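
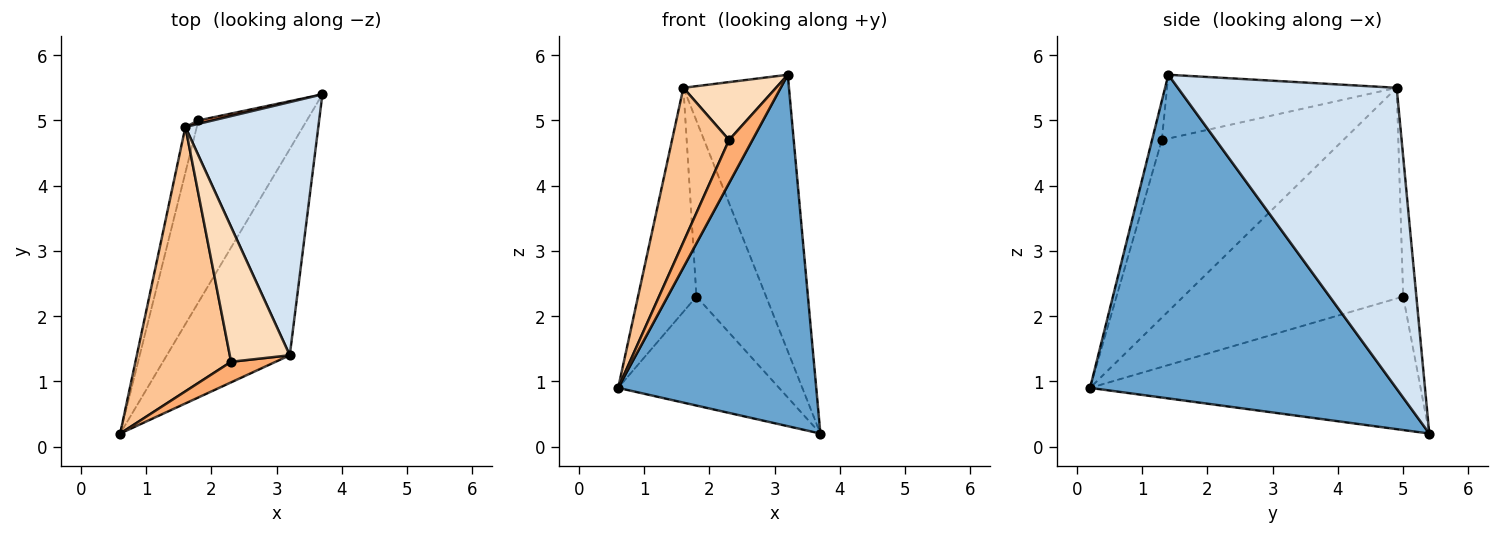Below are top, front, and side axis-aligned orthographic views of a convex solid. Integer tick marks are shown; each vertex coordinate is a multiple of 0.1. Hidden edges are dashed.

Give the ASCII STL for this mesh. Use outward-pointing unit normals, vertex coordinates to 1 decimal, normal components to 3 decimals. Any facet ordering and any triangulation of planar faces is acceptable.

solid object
 facet normal 0.800 -0.518 -0.304
  outer loop
   vertex 3.2 1.4 5.7
   vertex 0.6 0.2 0.9
   vertex 3.7 5.4 0.2
  endloop
 endfacet
 facet normal -0.726 0.354 -0.590
  outer loop
   vertex 1.8 5.0 2.3
   vertex 3.7 5.4 0.2
   vertex 0.6 0.2 0.9
  endloop
 endfacet
 facet normal -0.965 0.257 -0.052
  outer loop
   vertex 1.6 4.9 5.5
   vertex 1.8 5.0 2.3
   vertex 0.6 0.2 0.9
  endloop
 endfacet
 facet normal 0.837 0.404 0.370
  outer loop
   vertex 1.6 4.9 5.5
   vertex 3.2 1.4 5.7
   vertex 3.7 5.4 0.2
  endloop
 endfacet
 facet normal -0.186 0.982 0.019
  outer loop
   vertex 1.6 4.9 5.5
   vertex 3.7 5.4 0.2
   vertex 1.8 5.0 2.3
  endloop
 endfacet
 facet normal -0.353 -0.844 0.403
  outer loop
   vertex 2.3 1.3 4.7
   vertex 0.6 0.2 0.9
   vertex 3.2 1.4 5.7
  endloop
 endfacet
 facet normal -0.849 -0.267 0.457
  outer loop
   vertex 2.3 1.3 4.7
   vertex 1.6 4.9 5.5
   vertex 0.6 0.2 0.9
  endloop
 endfacet
 facet normal -0.699 -0.282 0.657
  outer loop
   vertex 2.3 1.3 4.7
   vertex 3.2 1.4 5.7
   vertex 1.6 4.9 5.5
  endloop
 endfacet
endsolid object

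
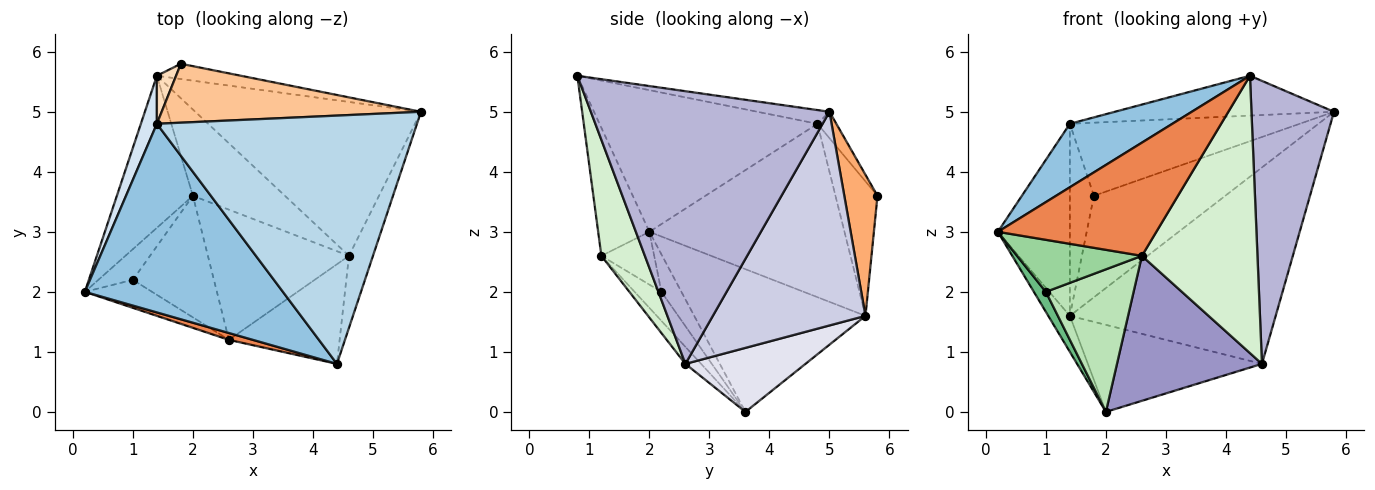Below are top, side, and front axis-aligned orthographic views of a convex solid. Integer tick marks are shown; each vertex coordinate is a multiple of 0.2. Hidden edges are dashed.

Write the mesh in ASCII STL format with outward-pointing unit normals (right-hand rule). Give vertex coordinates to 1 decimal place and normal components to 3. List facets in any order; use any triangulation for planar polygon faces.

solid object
 facet normal -0.877 0.111 -0.467
  outer loop
   vertex 1.4 5.6 1.6
   vertex 2.0 3.6 0.0
   vertex 0.2 2.0 3.0
  endloop
 endfacet
 facet normal -0.561 -0.264 0.785
  outer loop
   vertex 1.4 4.8 4.8
   vertex 0.2 2.0 3.0
   vertex 4.4 0.8 5.6
  endloop
 endfacet
 facet normal -0.052 0.158 0.986
  outer loop
   vertex 1.4 4.8 4.8
   vertex 4.4 0.8 5.6
   vertex 5.8 5.0 5.0
  endloop
 endfacet
 facet normal -0.935 0.345 0.086
  outer loop
   vertex 1.4 4.8 4.8
   vertex 1.4 5.6 1.6
   vertex 0.2 2.0 3.0
  endloop
 endfacet
 facet normal -0.307 -0.950 0.058
  outer loop
   vertex 2.6 1.2 2.6
   vertex 4.4 0.8 5.6
   vertex 0.2 2.0 3.0
  endloop
 endfacet
 facet normal 0.242 0.959 -0.144
  outer loop
   vertex 1.8 5.8 3.6
   vertex 5.8 5.0 5.0
   vertex 1.4 5.6 1.6
  endloop
 endfacet
 facet normal -0.064 0.777 0.626
  outer loop
   vertex 1.8 5.8 3.6
   vertex 1.4 4.8 4.8
   vertex 5.8 5.0 5.0
  endloop
 endfacet
 facet normal -0.862 0.492 0.123
  outer loop
   vertex 1.8 5.8 3.6
   vertex 1.4 5.6 1.6
   vertex 1.4 4.8 4.8
  endloop
 endfacet
 facet normal -0.673 -0.404 -0.619
  outer loop
   vertex 1.0 2.2 2.0
   vertex 0.2 2.0 3.0
   vertex 2.0 3.6 0.0
  endloop
 endfacet
 facet normal -0.349 -0.825 -0.444
  outer loop
   vertex 1.0 2.2 2.0
   vertex 2.6 1.2 2.6
   vertex 0.2 2.0 3.0
  endloop
 endfacet
 facet normal -0.226 -0.741 -0.632
  outer loop
   vertex 1.0 2.2 2.0
   vertex 2.0 3.6 0.0
   vertex 2.6 1.2 2.6
  endloop
 endfacet
 facet normal 0.334 -0.887 -0.319
  outer loop
   vertex 4.6 2.6 0.8
   vertex 4.4 0.8 5.6
   vertex 2.6 1.2 2.6
  endloop
 endfacet
 facet normal -0.080 -0.742 -0.666
  outer loop
   vertex 4.6 2.6 0.8
   vertex 2.6 1.2 2.6
   vertex 2.0 3.6 0.0
  endloop
 endfacet
 facet normal 0.942 -0.326 -0.083
  outer loop
   vertex 4.6 2.6 0.8
   vertex 5.8 5.0 5.0
   vertex 4.4 0.8 5.6
  endloop
 endfacet
 facet normal 0.504 0.680 -0.533
  outer loop
   vertex 4.6 2.6 0.8
   vertex 1.4 5.6 1.6
   vertex 5.8 5.0 5.0
  endloop
 endfacet
 facet normal 0.440 0.638 -0.632
  outer loop
   vertex 4.6 2.6 0.8
   vertex 2.0 3.6 0.0
   vertex 1.4 5.6 1.6
  endloop
 endfacet
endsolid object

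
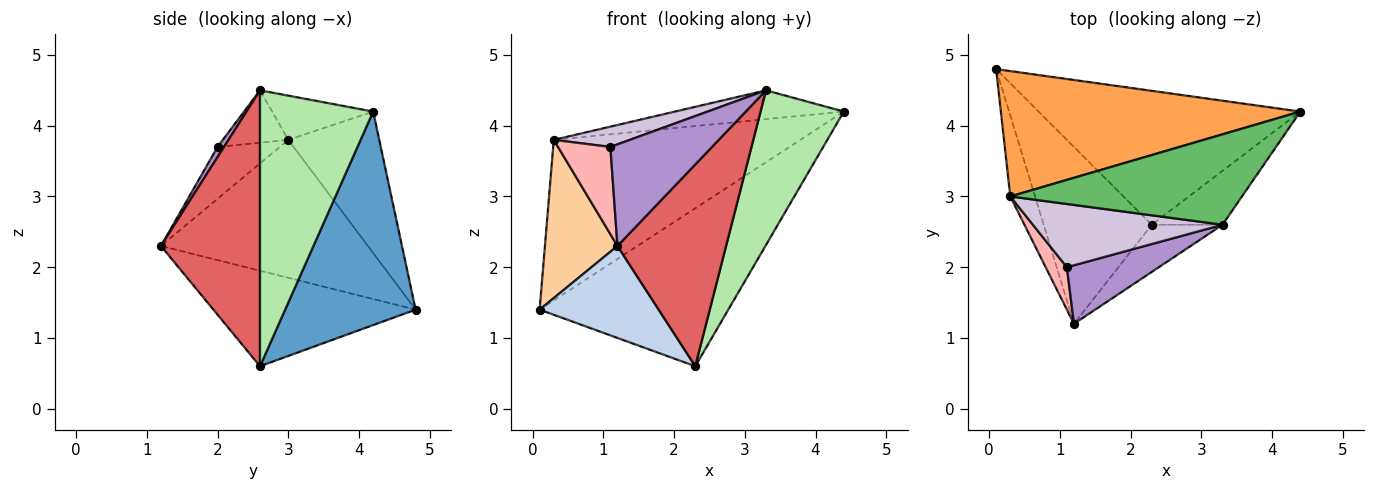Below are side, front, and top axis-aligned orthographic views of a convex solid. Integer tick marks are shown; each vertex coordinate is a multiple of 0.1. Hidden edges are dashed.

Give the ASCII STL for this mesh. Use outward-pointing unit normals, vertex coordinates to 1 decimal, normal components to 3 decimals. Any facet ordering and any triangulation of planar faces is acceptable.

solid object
 facet normal 0.467 0.675 -0.572
  outer loop
   vertex 2.3 2.6 0.6
   vertex 0.1 4.8 1.4
   vertex 4.4 4.2 4.2
  endloop
 endfacet
 facet normal -0.617 -0.363 -0.698
  outer loop
   vertex 2.3 2.6 0.6
   vertex 1.2 1.2 2.3
   vertex 0.1 4.8 1.4
  endloop
 endfacet
 facet normal -0.279 0.757 0.591
  outer loop
   vertex 0.3 3.0 3.8
   vertex 4.4 4.2 4.2
   vertex 0.1 4.8 1.4
  endloop
 endfacet
 facet normal -0.930 -0.326 -0.167
  outer loop
   vertex 0.3 3.0 3.8
   vertex 0.1 4.8 1.4
   vertex 1.2 1.2 2.3
  endloop
 endfacet
 facet normal -0.179 0.299 0.937
  outer loop
   vertex 3.3 2.6 4.5
   vertex 4.4 4.2 4.2
   vertex 0.3 3.0 3.8
  endloop
 endfacet
 facet normal 0.789 -0.580 -0.202
  outer loop
   vertex 3.3 2.6 4.5
   vertex 2.3 2.6 0.6
   vertex 4.4 4.2 4.2
  endloop
 endfacet
 facet normal 0.664 -0.728 -0.170
  outer loop
   vertex 3.3 2.6 4.5
   vertex 1.2 1.2 2.3
   vertex 2.3 2.6 0.6
  endloop
 endfacet
 facet normal -0.730 -0.614 0.299
  outer loop
   vertex 1.1 2.0 3.7
   vertex 0.3 3.0 3.8
   vertex 1.2 1.2 2.3
  endloop
 endfacet
 facet normal 0.055 -0.865 0.498
  outer loop
   vertex 1.1 2.0 3.7
   vertex 1.2 1.2 2.3
   vertex 3.3 2.6 4.5
  endloop
 endfacet
 facet normal -0.254 -0.296 0.921
  outer loop
   vertex 1.1 2.0 3.7
   vertex 3.3 2.6 4.5
   vertex 0.3 3.0 3.8
  endloop
 endfacet
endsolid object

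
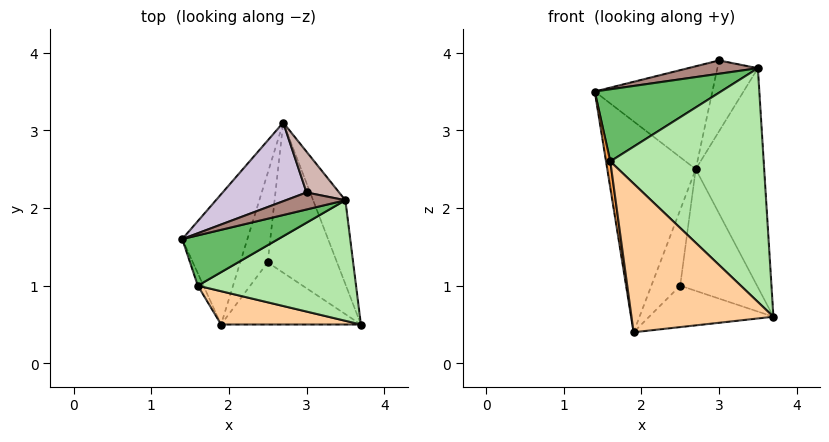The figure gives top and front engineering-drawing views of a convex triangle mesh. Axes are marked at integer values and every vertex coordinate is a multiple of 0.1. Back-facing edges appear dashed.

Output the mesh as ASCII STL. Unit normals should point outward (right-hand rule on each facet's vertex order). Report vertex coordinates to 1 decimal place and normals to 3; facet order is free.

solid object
 facet normal -0.811 0.498 -0.307
  outer loop
   vertex 1.9 0.5 0.4
   vertex 1.4 1.6 3.5
   vertex 2.7 3.1 2.5
  endloop
 endfacet
 facet normal 0.868 0.464 -0.178
  outer loop
   vertex 3.5 2.1 3.8
   vertex 3.7 0.5 0.6
   vertex 2.7 3.1 2.5
  endloop
 endfacet
 facet normal -0.977 -0.191 -0.090
  outer loop
   vertex 1.6 1.0 2.6
   vertex 1.4 1.6 3.5
   vertex 1.9 0.5 0.4
  endloop
 endfacet
 facet normal -0.024 -0.976 0.218
  outer loop
   vertex 1.6 1.0 2.6
   vertex 1.9 0.5 0.4
   vertex 3.7 0.5 0.6
  endloop
 endfacet
 facet normal 0.113 -0.815 0.568
  outer loop
   vertex 1.6 1.0 2.6
   vertex 3.5 2.1 3.8
   vertex 1.4 1.6 3.5
  endloop
 endfacet
 facet normal 0.220 -0.867 0.447
  outer loop
   vertex 1.6 1.0 2.6
   vertex 3.7 0.5 0.6
   vertex 3.5 2.1 3.8
  endloop
 endfacet
 facet normal 0.159 0.622 -0.767
  outer loop
   vertex 2.5 1.3 1.0
   vertex 2.7 3.1 2.5
   vertex 3.7 0.5 0.6
  endloop
 endfacet
 facet normal 0.092 0.552 -0.829
  outer loop
   vertex 2.5 1.3 1.0
   vertex 3.7 0.5 0.6
   vertex 1.9 0.5 0.4
  endloop
 endfacet
 facet normal -0.099 0.644 -0.759
  outer loop
   vertex 2.5 1.3 1.0
   vertex 1.9 0.5 0.4
   vertex 2.7 3.1 2.5
  endloop
 endfacet
 facet normal -0.410 0.725 0.554
  outer loop
   vertex 3.0 2.2 3.9
   vertex 2.7 3.1 2.5
   vertex 1.4 1.6 3.5
  endloop
 endfacet
 facet normal 0.034 -0.616 0.787
  outer loop
   vertex 3.0 2.2 3.9
   vertex 1.4 1.6 3.5
   vertex 3.5 2.1 3.8
  endloop
 endfacet
 facet normal 0.263 0.836 0.481
  outer loop
   vertex 3.0 2.2 3.9
   vertex 3.5 2.1 3.8
   vertex 2.7 3.1 2.5
  endloop
 endfacet
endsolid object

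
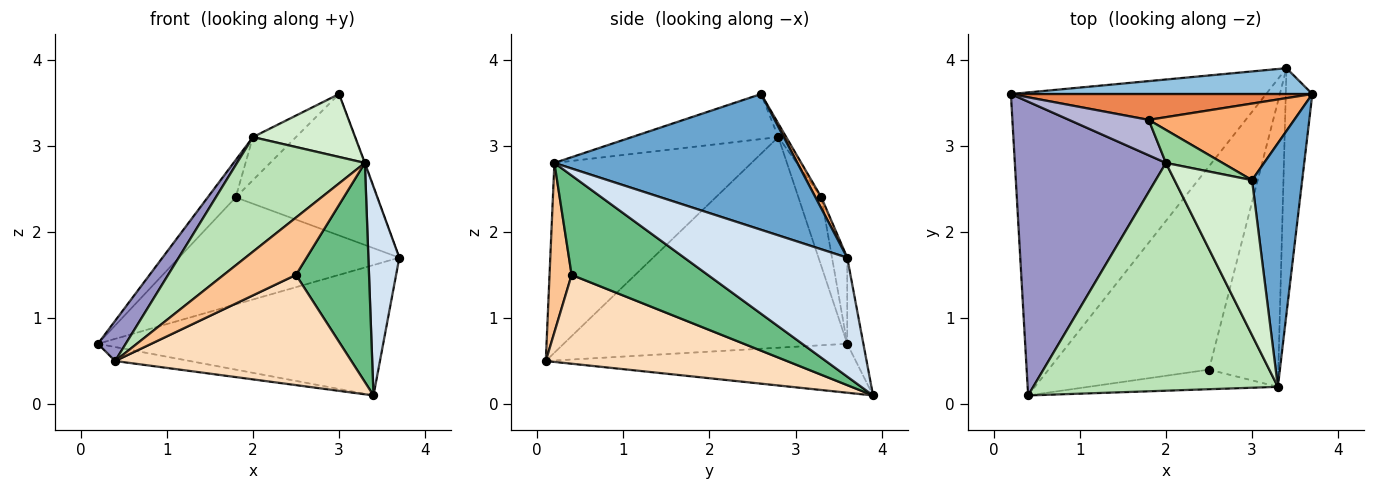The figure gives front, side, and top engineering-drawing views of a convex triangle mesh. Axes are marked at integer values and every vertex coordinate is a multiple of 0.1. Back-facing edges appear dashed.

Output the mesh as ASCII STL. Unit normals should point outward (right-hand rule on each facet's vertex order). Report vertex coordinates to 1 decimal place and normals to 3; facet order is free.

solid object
 facet normal 0.938 0.002 0.347
  outer loop
   vertex 3.3 0.2 2.8
   vertex 3.7 3.6 1.7
   vertex 3.0 2.6 3.6
  endloop
 endfacet
 facet normal -0.055 0.979 0.194
  outer loop
   vertex 3.4 3.9 0.1
   vertex 0.2 3.6 0.7
   vertex 3.7 3.6 1.7
  endloop
 endfacet
 facet normal -0.188 0.045 -0.981
  outer loop
   vertex 3.4 3.9 0.1
   vertex 0.4 0.1 0.5
   vertex 0.2 3.6 0.7
  endloop
 endfacet
 facet normal 0.960 -0.182 -0.214
  outer loop
   vertex 3.4 3.9 0.1
   vertex 3.7 3.6 1.7
   vertex 3.3 0.2 2.8
  endloop
 endfacet
 facet normal -0.067 0.970 0.234
  outer loop
   vertex 1.8 3.3 2.4
   vertex 3.7 3.6 1.7
   vertex 0.2 3.6 0.7
  endloop
 endfacet
 facet normal 0.037 0.879 0.476
  outer loop
   vertex 1.8 3.3 2.4
   vertex 3.0 2.6 3.6
   vertex 3.7 3.6 1.7
  endloop
 endfacet
 facet normal 0.278 -0.909 -0.311
  outer loop
   vertex 2.5 0.4 1.5
   vertex 3.3 0.2 2.8
   vertex 0.4 0.1 0.5
  endloop
 endfacet
 facet normal 0.438 -0.429 -0.790
  outer loop
   vertex 2.5 0.4 1.5
   vertex 0.4 0.1 0.5
   vertex 3.4 3.9 0.1
  endloop
 endfacet
 facet normal 0.751 -0.403 -0.524
  outer loop
   vertex 2.5 0.4 1.5
   vertex 3.4 3.9 0.1
   vertex 3.3 0.2 2.8
  endloop
 endfacet
 facet normal -0.144 0.785 0.602
  outer loop
   vertex 2.0 2.8 3.1
   vertex 3.0 2.6 3.6
   vertex 1.8 3.3 2.4
  endloop
 endfacet
 facet normal -0.570 -0.369 0.734
  outer loop
   vertex 2.0 2.8 3.1
   vertex 0.4 0.1 0.5
   vertex 3.3 0.2 2.8
  endloop
 endfacet
 facet normal -0.474 -0.331 0.816
  outer loop
   vertex 2.0 2.8 3.1
   vertex 3.3 0.2 2.8
   vertex 3.0 2.6 3.6
  endloop
 endfacet
 facet normal -0.810 -0.079 0.581
  outer loop
   vertex 2.0 2.8 3.1
   vertex 0.2 3.6 0.7
   vertex 0.4 0.1 0.5
  endloop
 endfacet
 facet normal -0.511 0.623 0.591
  outer loop
   vertex 2.0 2.8 3.1
   vertex 1.8 3.3 2.4
   vertex 0.2 3.6 0.7
  endloop
 endfacet
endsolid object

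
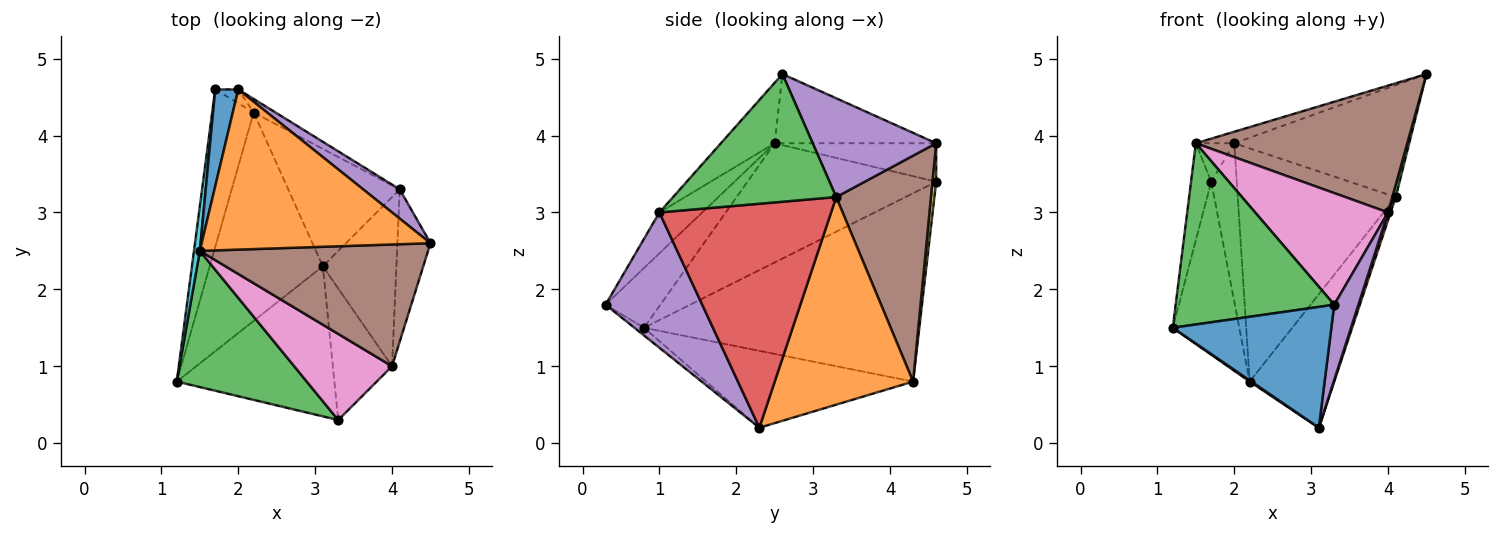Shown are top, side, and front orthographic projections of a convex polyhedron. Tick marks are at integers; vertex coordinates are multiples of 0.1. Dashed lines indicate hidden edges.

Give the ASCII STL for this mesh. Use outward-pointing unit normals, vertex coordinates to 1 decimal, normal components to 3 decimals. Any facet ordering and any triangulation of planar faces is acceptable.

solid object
 facet normal -0.038 -0.627 -0.778
  outer loop
   vertex 3.3 0.3 1.8
   vertex 1.2 0.8 1.5
   vertex 3.1 2.3 0.2
  endloop
 endfacet
 facet normal -0.289 0.069 0.955
  outer loop
   vertex 1.5 2.5 3.9
   vertex 4.5 2.6 4.8
   vertex 2.0 4.6 3.9
  endloop
 endfacet
 facet normal -0.266 -0.771 0.579
  outer loop
   vertex 1.5 2.5 3.9
   vertex 1.2 0.8 1.5
   vertex 3.3 0.3 1.8
  endloop
 endfacet
 facet normal -0.562 -0.005 -0.827
  outer loop
   vertex 2.2 4.3 0.8
   vertex 3.1 2.3 0.2
   vertex 1.2 0.8 1.5
  endloop
 endfacet
 facet normal 0.893 -0.223 -0.391
  outer loop
   vertex 4.0 1.0 3.0
   vertex 3.3 0.3 1.8
   vertex 3.1 2.3 0.2
  endloop
 endfacet
 facet normal -0.181 -0.710 0.681
  outer loop
   vertex 4.0 1.0 3.0
   vertex 4.5 2.6 4.8
   vertex 1.5 2.5 3.9
  endloop
 endfacet
 facet normal -0.247 -0.767 0.592
  outer loop
   vertex 4.0 1.0 3.0
   vertex 1.5 2.5 3.9
   vertex 3.3 0.3 1.8
  endloop
 endfacet
 facet normal -0.950 0.230 -0.209
  outer loop
   vertex 1.7 4.6 3.4
   vertex 2.2 4.3 0.8
   vertex 1.2 0.8 1.5
  endloop
 endfacet
 facet normal 0.144 0.986 -0.086
  outer loop
   vertex 1.7 4.6 3.4
   vertex 2.0 4.6 3.9
   vertex 2.2 4.3 0.8
  endloop
 endfacet
 facet normal -0.993 0.106 0.049
  outer loop
   vertex 1.7 4.6 3.4
   vertex 1.2 0.8 1.5
   vertex 1.5 2.5 3.9
  endloop
 endfacet
 facet normal -0.840 0.200 0.504
  outer loop
   vertex 1.7 4.6 3.4
   vertex 1.5 2.5 3.9
   vertex 2.0 4.6 3.9
  endloop
 endfacet
 facet normal 0.776 0.474 -0.417
  outer loop
   vertex 4.1 3.3 3.2
   vertex 3.1 2.3 0.2
   vertex 2.2 4.3 0.8
  endloop
 endfacet
 facet normal 0.968 -0.020 -0.251
  outer loop
   vertex 4.1 3.3 3.2
   vertex 4.5 2.6 4.8
   vertex 4.0 1.0 3.0
  endloop
 endfacet
 facet normal 0.950 -0.014 -0.312
  outer loop
   vertex 4.1 3.3 3.2
   vertex 4.0 1.0 3.0
   vertex 3.1 2.3 0.2
  endloop
 endfacet
 facet normal 0.564 0.799 0.209
  outer loop
   vertex 4.1 3.3 3.2
   vertex 2.0 4.6 3.9
   vertex 4.5 2.6 4.8
  endloop
 endfacet
 facet normal 0.514 0.857 -0.050
  outer loop
   vertex 4.1 3.3 3.2
   vertex 2.2 4.3 0.8
   vertex 2.0 4.6 3.9
  endloop
 endfacet
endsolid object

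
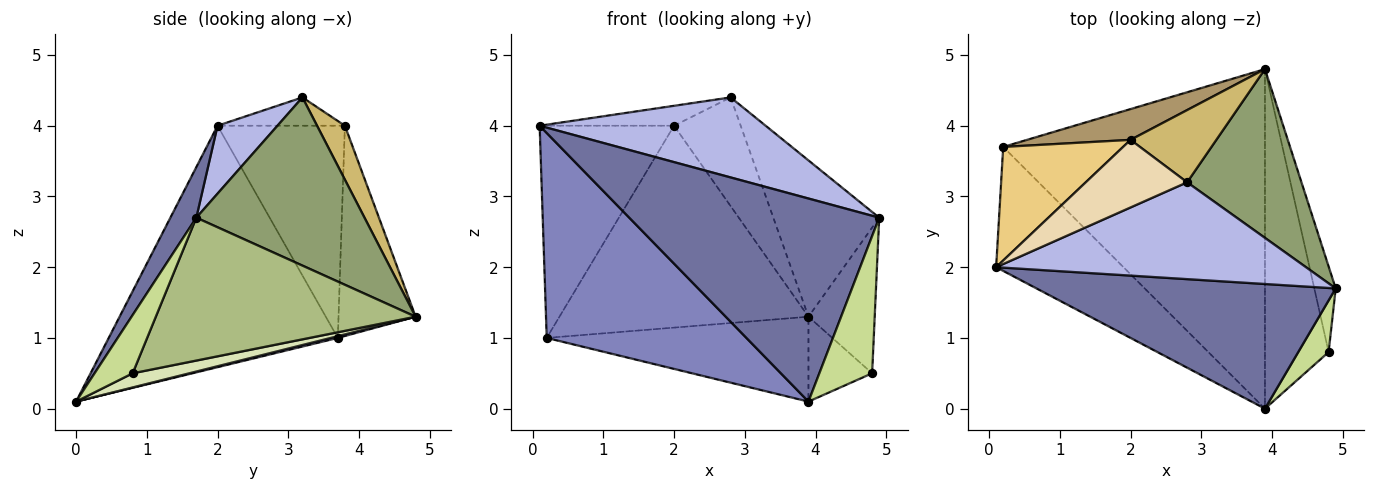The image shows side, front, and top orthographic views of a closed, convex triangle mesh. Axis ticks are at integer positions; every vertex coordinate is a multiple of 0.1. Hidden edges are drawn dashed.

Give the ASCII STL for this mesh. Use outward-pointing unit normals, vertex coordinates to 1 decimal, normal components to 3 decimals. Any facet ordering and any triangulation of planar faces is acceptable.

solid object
 facet normal 0.088 -0.849 0.521
  outer loop
   vertex 3.9 0.0 0.1
   vertex 4.9 1.7 2.7
   vertex 0.1 2.0 4.0
  endloop
 endfacet
 facet normal -0.700 -0.611 -0.369
  outer loop
   vertex 0.2 3.7 1.0
   vertex 3.9 0.0 0.1
   vertex 0.1 2.0 4.0
  endloop
 endfacet
 facet normal 0.007 0.243 -0.970
  outer loop
   vertex 0.2 3.7 1.0
   vertex 3.9 4.8 1.3
   vertex 3.9 0.0 0.1
  endloop
 endfacet
 facet normal 0.167 -0.628 0.760
  outer loop
   vertex 2.8 3.2 4.4
   vertex 0.1 2.0 4.0
   vertex 4.9 1.7 2.7
  endloop
 endfacet
 facet normal 0.734 0.462 0.499
  outer loop
   vertex 2.8 3.2 4.4
   vertex 4.9 1.7 2.7
   vertex 3.9 4.8 1.3
  endloop
 endfacet
 facet normal 0.959 0.244 -0.144
  outer loop
   vertex 4.8 0.8 0.5
   vertex 3.9 4.8 1.3
   vertex 4.9 1.7 2.7
  endloop
 endfacet
 facet normal 0.560 -0.776 0.292
  outer loop
   vertex 4.8 0.8 0.5
   vertex 4.9 1.7 2.7
   vertex 3.9 0.0 0.1
  endloop
 endfacet
 facet normal 0.211 0.237 -0.948
  outer loop
   vertex 4.8 0.8 0.5
   vertex 3.9 0.0 0.1
   vertex 3.9 4.8 1.3
  endloop
 endfacet
 facet normal -0.293 0.945 0.144
  outer loop
   vertex 2.0 3.8 4.0
   vertex 3.9 4.8 1.3
   vertex 0.2 3.7 1.0
  endloop
 endfacet
 facet normal 0.329 0.787 0.523
  outer loop
   vertex 2.0 3.8 4.0
   vertex 2.8 3.2 4.4
   vertex 3.9 4.8 1.3
  endloop
 endfacet
 facet normal -0.641 0.677 0.362
  outer loop
   vertex 2.0 3.8 4.0
   vertex 0.2 3.7 1.0
   vertex 0.1 2.0 4.0
  endloop
 endfacet
 facet normal -0.259 0.273 0.927
  outer loop
   vertex 2.0 3.8 4.0
   vertex 0.1 2.0 4.0
   vertex 2.8 3.2 4.4
  endloop
 endfacet
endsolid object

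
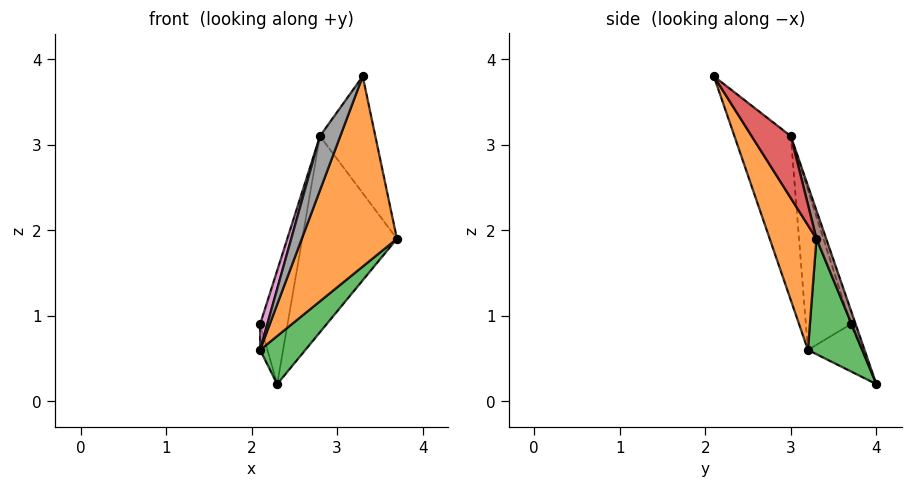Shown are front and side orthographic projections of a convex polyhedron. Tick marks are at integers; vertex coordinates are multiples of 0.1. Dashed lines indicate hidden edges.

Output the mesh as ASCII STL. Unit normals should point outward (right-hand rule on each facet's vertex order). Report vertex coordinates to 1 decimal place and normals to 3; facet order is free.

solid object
 facet normal -0.967 0.132 -0.220
  outer loop
   vertex 2.1 3.2 0.6
   vertex 2.1 3.7 0.9
   vertex 2.3 4.0 0.2
  endloop
 endfacet
 facet normal 0.399 -0.811 -0.428
  outer loop
   vertex 2.1 3.2 0.6
   vertex 3.7 3.3 1.9
   vertex 3.3 2.1 3.8
  endloop
 endfacet
 facet normal 0.572 -0.477 -0.667
  outer loop
   vertex 2.1 3.2 0.6
   vertex 2.3 4.0 0.2
   vertex 3.7 3.3 1.9
  endloop
 endfacet
 facet normal 0.487 0.689 0.537
  outer loop
   vertex 2.8 3.0 3.1
   vertex 3.3 2.1 3.8
   vertex 3.7 3.3 1.9
  endloop
 endfacet
 facet normal -0.169 0.923 0.347
  outer loop
   vertex 2.8 3.0 3.1
   vertex 2.3 4.0 0.2
   vertex 2.1 3.7 0.9
  endloop
 endfacet
 facet normal 0.097 0.946 0.309
  outer loop
   vertex 2.8 3.0 3.1
   vertex 3.7 3.3 1.9
   vertex 2.3 4.0 0.2
  endloop
 endfacet
 facet normal -0.955 -0.153 0.255
  outer loop
   vertex 2.8 3.0 3.1
   vertex 2.1 3.7 0.9
   vertex 2.1 3.2 0.6
  endloop
 endfacet
 facet normal -0.916 -0.330 0.230
  outer loop
   vertex 2.8 3.0 3.1
   vertex 2.1 3.2 0.6
   vertex 3.3 2.1 3.8
  endloop
 endfacet
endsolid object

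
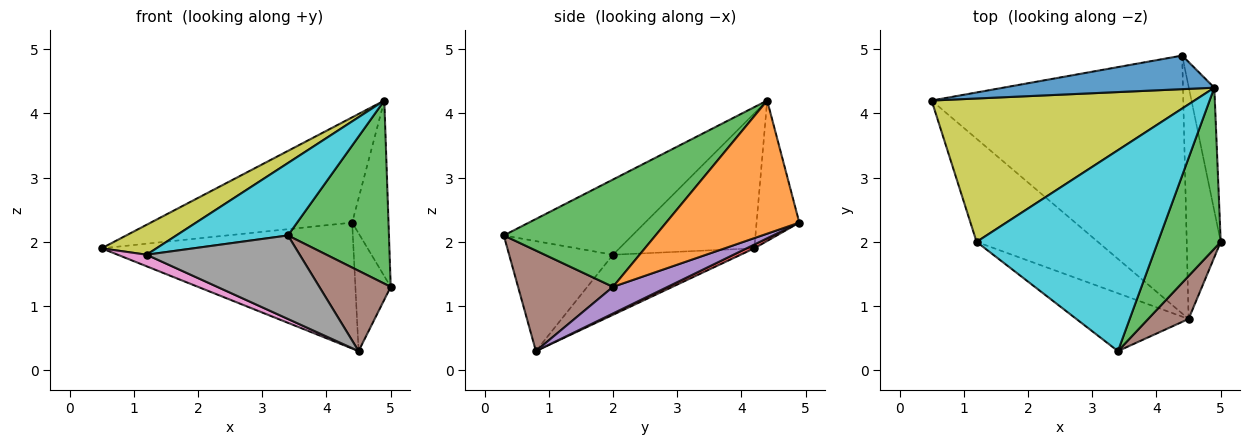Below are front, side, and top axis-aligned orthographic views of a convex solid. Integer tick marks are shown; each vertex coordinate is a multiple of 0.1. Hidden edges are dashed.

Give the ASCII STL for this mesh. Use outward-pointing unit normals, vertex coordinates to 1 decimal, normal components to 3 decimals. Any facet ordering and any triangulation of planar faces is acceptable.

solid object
 facet normal -0.198 0.934 0.298
  outer loop
   vertex 4.9 4.4 4.2
   vertex 4.4 4.9 2.3
   vertex 0.5 4.2 1.9
  endloop
 endfacet
 facet normal 0.949 0.259 -0.182
  outer loop
   vertex 4.9 4.4 4.2
   vertex 5.0 2.0 1.3
   vertex 4.4 4.9 2.3
  endloop
 endfacet
 facet normal 0.748 -0.498 0.438
  outer loop
   vertex 3.4 0.3 2.1
   vertex 5.0 2.0 1.3
   vertex 4.9 4.4 4.2
  endloop
 endfacet
 facet normal 0.013 0.439 -0.899
  outer loop
   vertex 4.5 0.8 0.3
   vertex 0.5 4.2 1.9
   vertex 4.4 4.9 2.3
  endloop
 endfacet
 facet normal 0.573 0.371 -0.731
  outer loop
   vertex 4.5 0.8 0.3
   vertex 4.4 4.9 2.3
   vertex 5.0 2.0 1.3
  endloop
 endfacet
 facet normal 0.761 -0.572 0.306
  outer loop
   vertex 4.5 0.8 0.3
   vertex 5.0 2.0 1.3
   vertex 3.4 0.3 2.1
  endloop
 endfacet
 facet normal -0.442 -0.100 -0.892
  outer loop
   vertex 1.2 2.0 1.8
   vertex 0.5 4.2 1.9
   vertex 4.5 0.8 0.3
  endloop
 endfacet
 facet normal -0.487 -0.718 -0.497
  outer loop
   vertex 1.2 2.0 1.8
   vertex 4.5 0.8 0.3
   vertex 3.4 0.3 2.1
  endloop
 endfacet
 facet normal -0.449 -0.183 0.875
  outer loop
   vertex 1.2 2.0 1.8
   vertex 4.9 4.4 4.2
   vertex 0.5 4.2 1.9
  endloop
 endfacet
 facet normal -0.364 -0.316 0.876
  outer loop
   vertex 1.2 2.0 1.8
   vertex 3.4 0.3 2.1
   vertex 4.9 4.4 4.2
  endloop
 endfacet
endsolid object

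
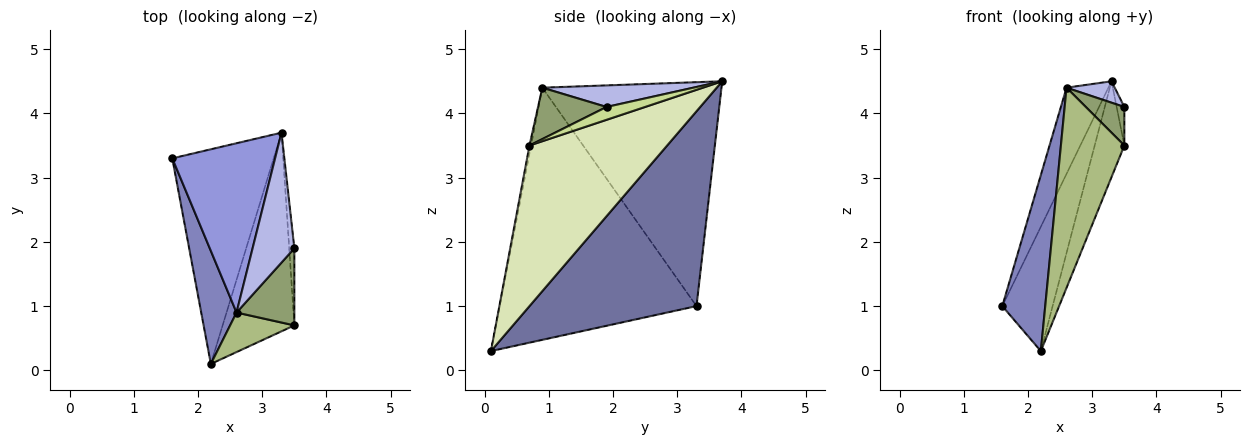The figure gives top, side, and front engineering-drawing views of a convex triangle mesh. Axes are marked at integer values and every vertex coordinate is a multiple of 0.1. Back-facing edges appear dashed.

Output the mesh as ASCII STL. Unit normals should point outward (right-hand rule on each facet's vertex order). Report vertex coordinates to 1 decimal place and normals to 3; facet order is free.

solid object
 facet normal 0.857 0.258 -0.446
  outer loop
   vertex 3.3 3.7 4.5
   vertex 2.2 0.1 0.3
   vertex 1.6 3.3 1.0
  endloop
 endfacet
 facet normal -0.968 -0.211 0.136
  outer loop
   vertex 2.6 0.9 4.4
   vertex 1.6 3.3 1.0
   vertex 2.2 0.1 0.3
  endloop
 endfacet
 facet normal -0.889 0.208 0.408
  outer loop
   vertex 2.6 0.9 4.4
   vertex 3.3 3.7 4.5
   vertex 1.6 3.3 1.0
  endloop
 endfacet
 facet normal 0.454 -0.145 0.879
  outer loop
   vertex 2.6 0.9 4.4
   vertex 3.5 1.9 4.1
   vertex 3.3 3.7 4.5
  endloop
 endfacet
 facet normal 0.622 -0.350 0.700
  outer loop
   vertex 3.5 0.7 3.5
   vertex 3.5 1.9 4.1
   vertex 2.6 0.9 4.4
  endloop
 endfacet
 facet normal -0.024 -0.981 0.194
  outer loop
   vertex 3.5 0.7 3.5
   vertex 2.6 0.9 4.4
   vertex 2.2 0.1 0.3
  endloop
 endfacet
 facet normal 0.913 0.183 -0.365
  outer loop
   vertex 3.5 0.7 3.5
   vertex 3.3 3.7 4.5
   vertex 3.5 1.9 4.1
  endloop
 endfacet
 facet normal 0.896 0.193 -0.400
  outer loop
   vertex 3.5 0.7 3.5
   vertex 2.2 0.1 0.3
   vertex 3.3 3.7 4.5
  endloop
 endfacet
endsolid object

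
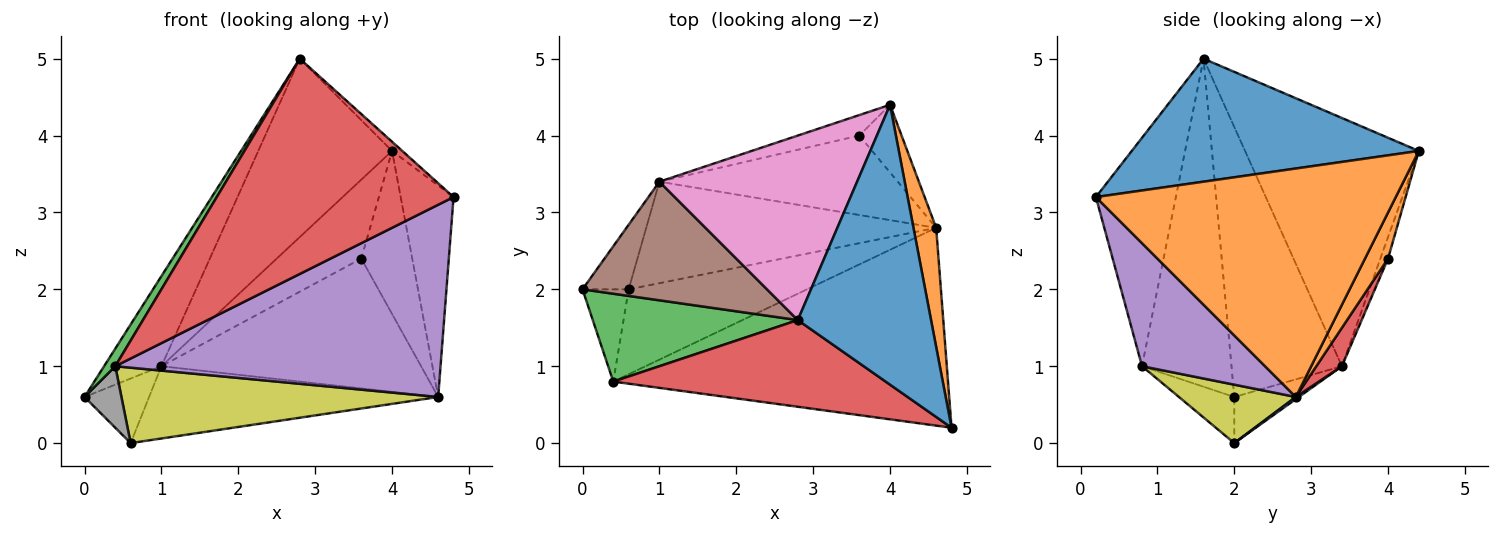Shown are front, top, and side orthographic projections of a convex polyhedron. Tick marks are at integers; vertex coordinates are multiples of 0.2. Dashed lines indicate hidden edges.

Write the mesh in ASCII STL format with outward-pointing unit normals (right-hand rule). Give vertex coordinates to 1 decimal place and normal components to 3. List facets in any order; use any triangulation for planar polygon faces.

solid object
 facet normal 0.678 0.024 0.735
  outer loop
   vertex 2.8 1.6 5.0
   vertex 4.8 0.2 3.2
   vertex 4.0 4.4 3.8
  endloop
 endfacet
 facet normal 0.980 0.173 0.097
  outer loop
   vertex 4.6 2.8 0.6
   vertex 4.0 4.4 3.8
   vertex 4.8 0.2 3.2
  endloop
 endfacet
 facet normal -0.843 -0.105 0.527
  outer loop
   vertex 0.4 0.8 1.0
   vertex 2.8 1.6 5.0
   vertex 0.0 2.0 0.6
  endloop
 endfacet
 facet normal -0.299 -0.885 0.356
  outer loop
   vertex 0.4 0.8 1.0
   vertex 4.8 0.2 3.2
   vertex 2.8 1.6 5.0
  endloop
 endfacet
 facet normal 0.255 -0.674 -0.693
  outer loop
   vertex 0.4 0.8 1.0
   vertex 4.6 2.8 0.6
   vertex 4.8 0.2 3.2
  endloop
 endfacet
 facet normal -0.759 0.394 0.519
  outer loop
   vertex 1.0 3.4 1.0
   vertex 0.0 2.0 0.6
   vertex 2.8 1.6 5.0
  endloop
 endfacet
 facet normal -0.670 0.516 0.534
  outer loop
   vertex 1.0 3.4 1.0
   vertex 2.8 1.6 5.0
   vertex 4.0 4.4 3.8
  endloop
 endfacet
 facet normal -0.640 -0.426 -0.640
  outer loop
   vertex 0.6 2.0 0.0
   vertex 0.4 0.8 1.0
   vertex 0.0 2.0 0.6
  endloop
 endfacet
 facet normal 0.238 -0.645 -0.726
  outer loop
   vertex 0.6 2.0 0.0
   vertex 4.6 2.8 0.6
   vertex 0.4 0.8 1.0
  endloop
 endfacet
 facet normal -0.577 0.577 -0.577
  outer loop
   vertex 0.6 2.0 0.0
   vertex 0.0 2.0 0.6
   vertex 1.0 3.4 1.0
  endloop
 endfacet
 facet normal 0.006 0.580 -0.815
  outer loop
   vertex 0.6 2.0 0.0
   vertex 1.0 3.4 1.0
   vertex 4.6 2.8 0.6
  endloop
 endfacet
 facet normal 0.386 0.852 -0.354
  outer loop
   vertex 3.6 4.0 2.4
   vertex 4.0 4.4 3.8
   vertex 4.6 2.8 0.6
  endloop
 endfacet
 facet normal -0.088 0.964 -0.250
  outer loop
   vertex 3.6 4.0 2.4
   vertex 1.0 3.4 1.0
   vertex 4.0 4.4 3.8
  endloop
 endfacet
 facet normal 0.084 0.850 -0.520
  outer loop
   vertex 3.6 4.0 2.4
   vertex 4.6 2.8 0.6
   vertex 1.0 3.4 1.0
  endloop
 endfacet
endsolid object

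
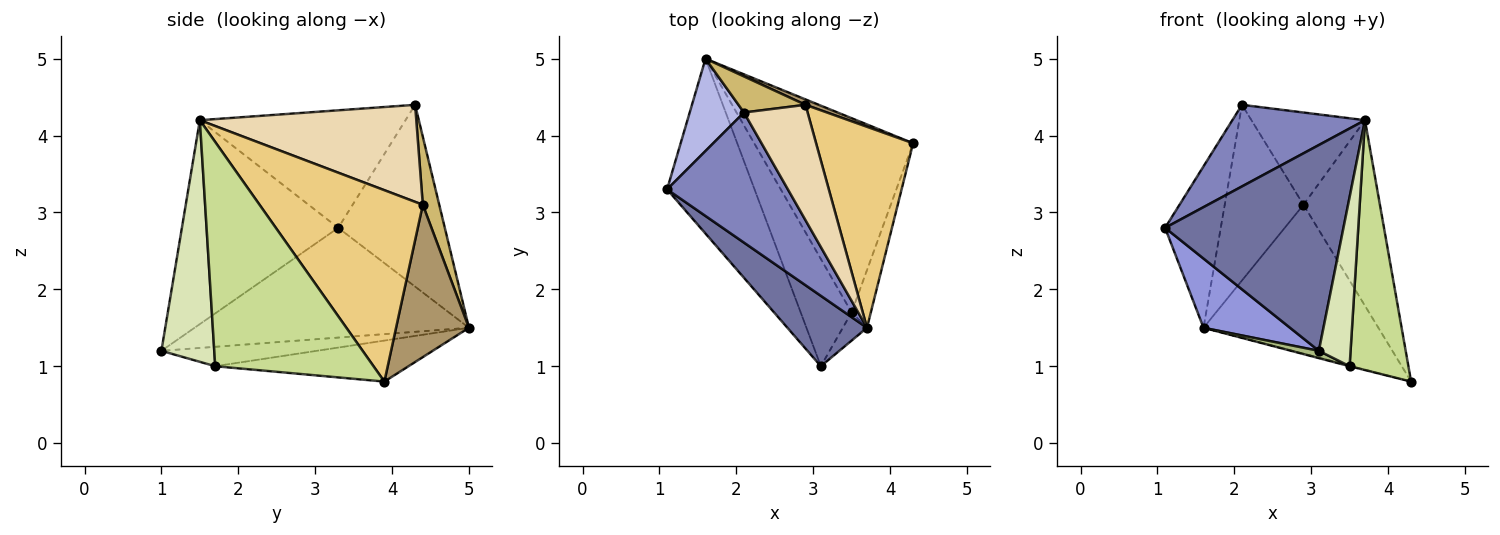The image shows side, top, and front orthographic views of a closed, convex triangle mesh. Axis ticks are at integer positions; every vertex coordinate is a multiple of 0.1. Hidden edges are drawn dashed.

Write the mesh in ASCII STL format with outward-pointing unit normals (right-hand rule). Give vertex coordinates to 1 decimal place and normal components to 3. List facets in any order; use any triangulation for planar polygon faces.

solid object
 facet normal -0.638 -0.728 0.249
  outer loop
   vertex 3.7 1.5 4.2
   vertex 1.1 3.3 2.8
   vertex 3.1 1.0 1.2
  endloop
 endfacet
 facet normal -0.636 -0.410 0.654
  outer loop
   vertex 3.7 1.5 4.2
   vertex 2.1 4.3 4.4
   vertex 1.1 3.3 2.8
  endloop
 endfacet
 facet normal -0.759 -0.239 -0.605
  outer loop
   vertex 1.6 5.0 1.5
   vertex 3.1 1.0 1.2
   vertex 1.1 3.3 2.8
  endloop
 endfacet
 facet normal -0.857 0.448 0.256
  outer loop
   vertex 1.6 5.0 1.5
   vertex 1.1 3.3 2.8
   vertex 2.1 4.3 4.4
  endloop
 endfacet
 facet normal -0.250 0.003 -0.968
  outer loop
   vertex 3.5 1.7 1.0
   vertex 1.6 5.0 1.5
   vertex 4.3 3.9 0.8
  endloop
 endfacet
 facet normal -0.355 -0.063 -0.933
  outer loop
   vertex 3.5 1.7 1.0
   vertex 3.1 1.0 1.2
   vertex 1.6 5.0 1.5
  endloop
 endfacet
 facet normal 0.934 -0.347 -0.080
  outer loop
   vertex 3.5 1.7 1.0
   vertex 4.3 3.9 0.8
   vertex 3.7 1.5 4.2
  endloop
 endfacet
 facet normal 0.854 -0.513 -0.085
  outer loop
   vertex 3.5 1.7 1.0
   vertex 3.7 1.5 4.2
   vertex 3.1 1.0 1.2
  endloop
 endfacet
 facet normal 0.385 0.923 0.034
  outer loop
   vertex 2.9 4.4 3.1
   vertex 4.3 3.9 0.8
   vertex 1.6 5.0 1.5
  endloop
 endfacet
 facet normal 0.200 0.960 0.197
  outer loop
   vertex 2.9 4.4 3.1
   vertex 1.6 5.0 1.5
   vertex 2.1 4.3 4.4
  endloop
 endfacet
 facet normal 0.823 0.385 0.417
  outer loop
   vertex 2.9 4.4 3.1
   vertex 3.7 1.5 4.2
   vertex 4.3 3.9 0.8
  endloop
 endfacet
 facet normal 0.766 0.402 0.502
  outer loop
   vertex 2.9 4.4 3.1
   vertex 2.1 4.3 4.4
   vertex 3.7 1.5 4.2
  endloop
 endfacet
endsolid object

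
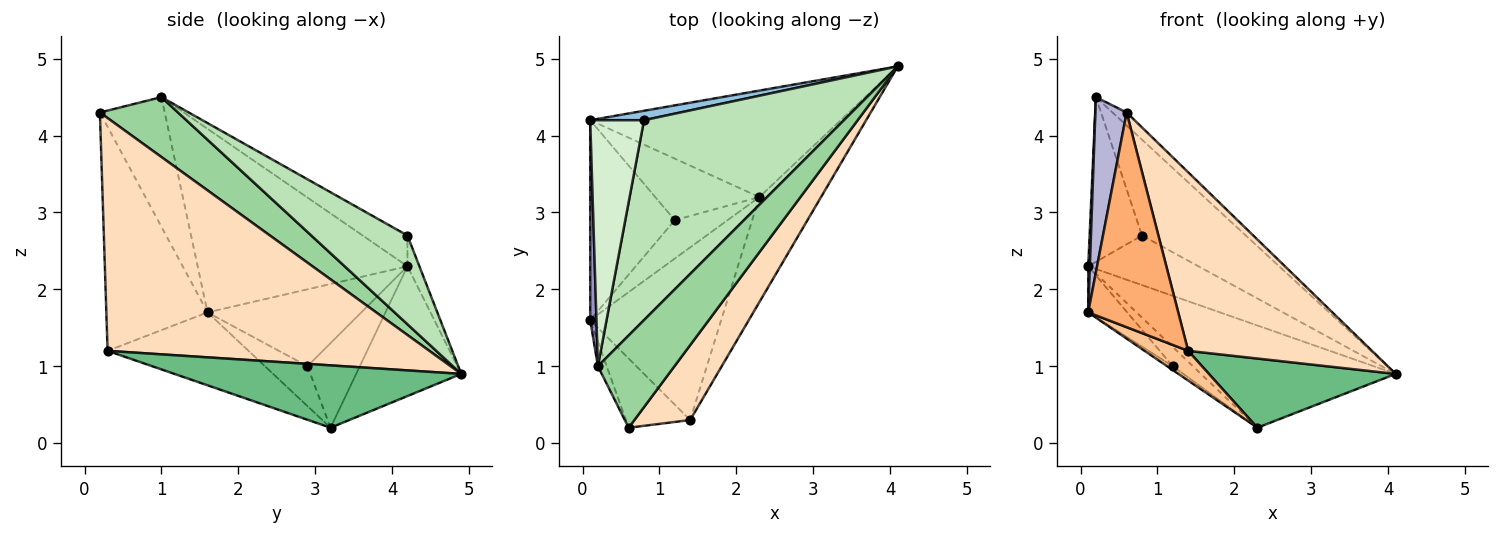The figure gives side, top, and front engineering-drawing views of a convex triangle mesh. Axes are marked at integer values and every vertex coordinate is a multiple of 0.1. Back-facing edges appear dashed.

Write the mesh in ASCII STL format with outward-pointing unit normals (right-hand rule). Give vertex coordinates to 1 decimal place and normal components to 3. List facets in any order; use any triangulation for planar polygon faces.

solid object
 facet normal -0.350 0.649 -0.676
  outer loop
   vertex 2.3 3.2 0.2
   vertex 0.1 4.2 2.3
   vertex 4.1 4.9 0.9
  endloop
 endfacet
 facet normal -0.106 0.977 0.186
  outer loop
   vertex 0.8 4.2 2.7
   vertex 4.1 4.9 0.9
   vertex 0.1 4.2 2.3
  endloop
 endfacet
 facet normal -0.613 0.236 -0.754
  outer loop
   vertex 1.2 2.9 1.0
   vertex 0.1 4.2 2.3
   vertex 2.3 3.2 0.2
  endloop
 endfacet
 facet normal -0.663 0.168 -0.729
  outer loop
   vertex 1.2 2.9 1.0
   vertex 0.1 1.6 1.7
   vertex 0.1 4.2 2.3
  endloop
 endfacet
 facet normal -0.600 0.080 -0.796
  outer loop
   vertex 1.2 2.9 1.0
   vertex 2.3 3.2 0.2
   vertex 0.1 1.6 1.7
  endloop
 endfacet
 facet normal -0.731 -0.650 -0.209
  outer loop
   vertex 1.4 0.3 1.2
   vertex 0.6 0.2 4.3
   vertex 0.1 1.6 1.7
  endloop
 endfacet
 facet normal -0.481 -0.149 -0.864
  outer loop
   vertex 1.4 0.3 1.2
   vertex 0.1 1.6 1.7
   vertex 2.3 3.2 0.2
  endloop
 endfacet
 facet normal 0.850 -0.486 0.204
  outer loop
   vertex 1.4 0.3 1.2
   vertex 4.1 4.9 0.9
   vertex 0.6 0.2 4.3
  endloop
 endfacet
 facet normal 0.645 -0.420 -0.638
  outer loop
   vertex 1.4 0.3 1.2
   vertex 2.3 3.2 0.2
   vertex 4.1 4.9 0.9
  endloop
 endfacet
 facet normal 0.612 0.110 0.783
  outer loop
   vertex 0.2 1.0 4.5
   vertex 0.6 0.2 4.3
   vertex 4.1 4.9 0.9
  endloop
 endfacet
 facet normal 0.372 0.401 0.837
  outer loop
   vertex 0.2 1.0 4.5
   vertex 4.1 4.9 0.9
   vertex 0.8 4.2 2.7
  endloop
 endfacet
 facet normal -0.429 0.503 0.751
  outer loop
   vertex 0.2 1.0 4.5
   vertex 0.8 4.2 2.7
   vertex 0.1 4.2 2.3
  endloop
 endfacet
 facet normal -0.999 -0.008 0.034
  outer loop
   vertex 0.2 1.0 4.5
   vertex 0.1 4.2 2.3
   vertex 0.1 1.6 1.7
  endloop
 endfacet
 facet normal -0.899 -0.434 -0.061
  outer loop
   vertex 0.2 1.0 4.5
   vertex 0.1 1.6 1.7
   vertex 0.6 0.2 4.3
  endloop
 endfacet
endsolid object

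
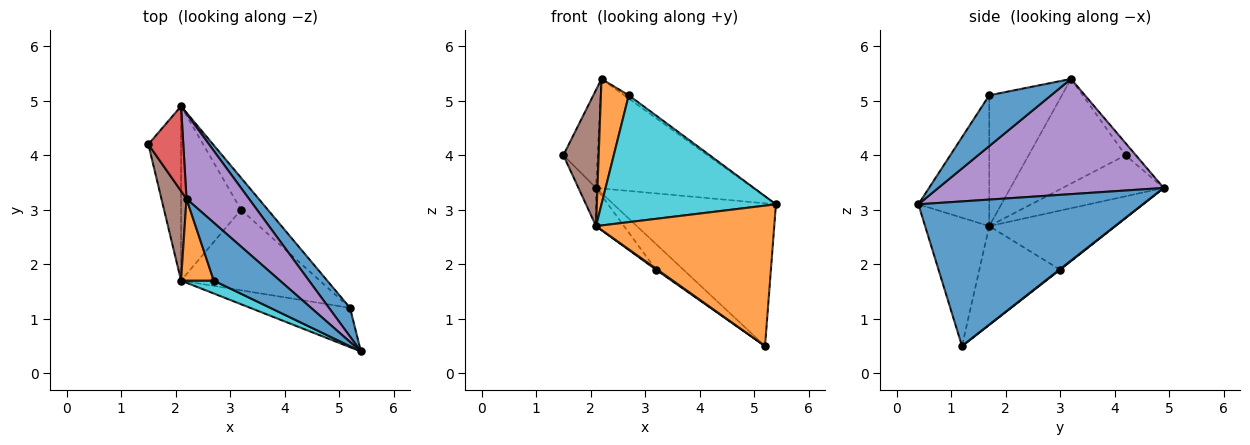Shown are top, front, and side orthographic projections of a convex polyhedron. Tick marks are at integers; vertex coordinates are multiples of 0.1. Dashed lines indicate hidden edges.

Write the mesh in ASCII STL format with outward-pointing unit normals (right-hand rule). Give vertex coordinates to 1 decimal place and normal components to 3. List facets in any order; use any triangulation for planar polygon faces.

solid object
 facet normal 0.805 0.582 0.117
  outer loop
   vertex 5.2 1.2 0.5
   vertex 2.1 4.9 3.4
   vertex 5.4 0.4 3.1
  endloop
 endfacet
 facet normal -0.328 -0.910 -0.255
  outer loop
   vertex 2.1 1.7 2.7
   vertex 5.2 1.2 0.5
   vertex 5.4 0.4 3.1
  endloop
 endfacet
 facet normal -0.775 0.135 -0.617
  outer loop
   vertex 2.1 1.7 2.7
   vertex 1.5 4.2 4.0
   vertex 2.1 4.9 3.4
  endloop
 endfacet
 facet normal -0.222 0.737 0.638
  outer loop
   vertex 2.2 3.2 5.4
   vertex 2.1 4.9 3.4
   vertex 1.5 4.2 4.0
  endloop
 endfacet
 facet normal 0.749 0.522 0.407
  outer loop
   vertex 2.2 3.2 5.4
   vertex 5.4 0.4 3.1
   vertex 2.1 4.9 3.4
  endloop
 endfacet
 facet normal -0.917 -0.334 0.220
  outer loop
   vertex 2.2 3.2 5.4
   vertex 1.5 4.2 4.0
   vertex 2.1 1.7 2.7
  endloop
 endfacet
 facet normal 0.017 0.626 -0.780
  outer loop
   vertex 3.2 3.0 1.9
   vertex 2.1 4.9 3.4
   vertex 5.2 1.2 0.5
  endloop
 endfacet
 facet normal -0.694 0.154 -0.704
  outer loop
   vertex 3.2 3.0 1.9
   vertex 2.1 1.7 2.7
   vertex 2.1 4.9 3.4
  endloop
 endfacet
 facet normal -0.580 -0.011 -0.815
  outer loop
   vertex 3.2 3.0 1.9
   vertex 5.2 1.2 0.5
   vertex 2.1 1.7 2.7
  endloop
 endfacet
 facet normal -0.375 -0.922 0.094
  outer loop
   vertex 2.7 1.7 5.1
   vertex 2.1 1.7 2.7
   vertex 5.4 0.4 3.1
  endloop
 endfacet
 facet normal 0.608 0.044 0.792
  outer loop
   vertex 2.7 1.7 5.1
   vertex 5.4 0.4 3.1
   vertex 2.2 3.2 5.4
  endloop
 endfacet
 facet normal -0.909 -0.349 0.227
  outer loop
   vertex 2.7 1.7 5.1
   vertex 2.2 3.2 5.4
   vertex 2.1 1.7 2.7
  endloop
 endfacet
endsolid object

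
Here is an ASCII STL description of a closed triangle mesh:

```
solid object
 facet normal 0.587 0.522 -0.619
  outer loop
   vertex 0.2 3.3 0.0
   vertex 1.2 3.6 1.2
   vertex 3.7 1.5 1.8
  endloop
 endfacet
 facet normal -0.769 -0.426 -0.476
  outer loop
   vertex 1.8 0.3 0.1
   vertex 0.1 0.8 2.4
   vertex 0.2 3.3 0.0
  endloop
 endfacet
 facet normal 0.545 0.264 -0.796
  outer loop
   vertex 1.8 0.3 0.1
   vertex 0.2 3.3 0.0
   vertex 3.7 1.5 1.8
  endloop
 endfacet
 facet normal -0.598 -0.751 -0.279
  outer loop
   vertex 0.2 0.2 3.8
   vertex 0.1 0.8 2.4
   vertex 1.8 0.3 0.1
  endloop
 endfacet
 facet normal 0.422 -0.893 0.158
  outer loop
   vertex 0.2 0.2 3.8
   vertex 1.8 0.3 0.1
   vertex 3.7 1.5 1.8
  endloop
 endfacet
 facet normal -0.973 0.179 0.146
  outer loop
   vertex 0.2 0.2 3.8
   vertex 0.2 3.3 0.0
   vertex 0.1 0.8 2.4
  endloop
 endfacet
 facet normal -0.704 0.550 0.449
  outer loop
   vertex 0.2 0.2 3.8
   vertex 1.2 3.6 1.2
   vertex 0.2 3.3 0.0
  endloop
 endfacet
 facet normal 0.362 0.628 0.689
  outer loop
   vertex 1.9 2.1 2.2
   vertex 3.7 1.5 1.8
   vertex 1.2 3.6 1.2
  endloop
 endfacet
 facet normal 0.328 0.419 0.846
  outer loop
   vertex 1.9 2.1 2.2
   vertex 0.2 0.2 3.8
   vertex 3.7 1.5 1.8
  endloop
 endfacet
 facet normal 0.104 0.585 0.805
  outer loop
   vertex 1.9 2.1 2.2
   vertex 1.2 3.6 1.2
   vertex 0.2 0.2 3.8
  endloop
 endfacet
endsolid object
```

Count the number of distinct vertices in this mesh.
7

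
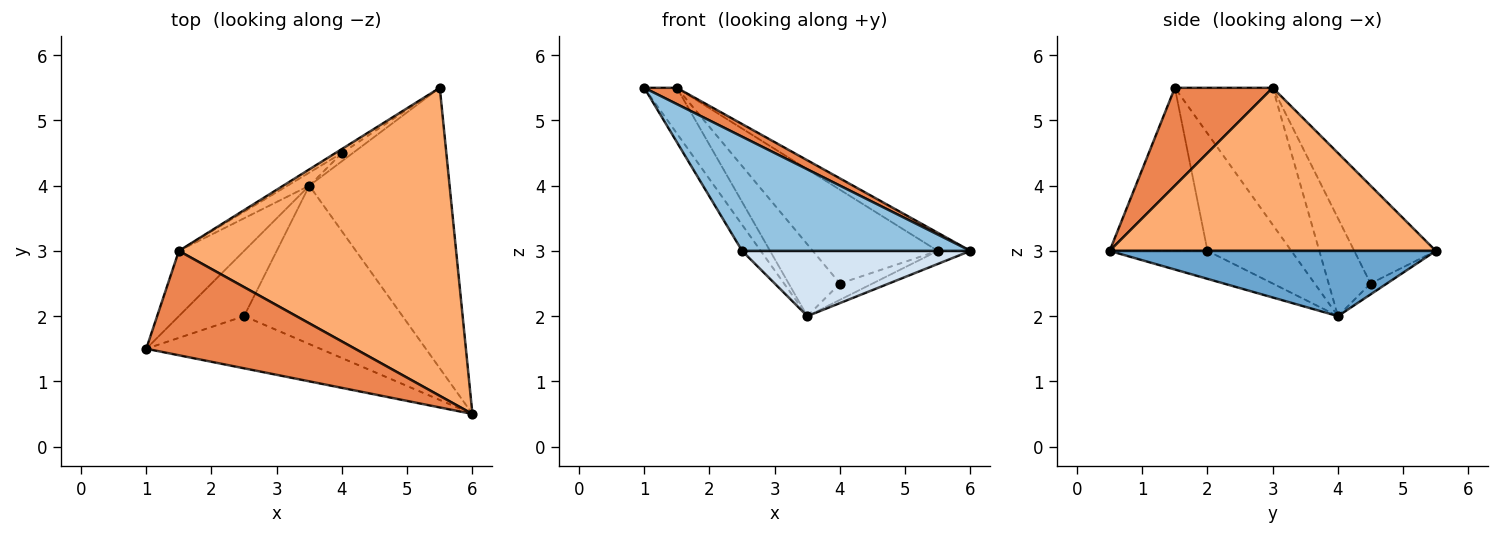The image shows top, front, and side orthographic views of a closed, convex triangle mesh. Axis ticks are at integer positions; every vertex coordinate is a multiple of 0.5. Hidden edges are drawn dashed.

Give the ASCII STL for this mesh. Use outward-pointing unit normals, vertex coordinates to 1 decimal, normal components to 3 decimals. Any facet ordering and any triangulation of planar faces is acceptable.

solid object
 facet normal 0.421 0.042 -0.906
  outer loop
   vertex 3.5 4.0 2.0
   vertex 5.5 5.5 3.0
   vertex 6.0 0.5 3.0
  endloop
 endfacet
 facet normal -0.363 -0.847 -0.387
  outer loop
   vertex 2.5 2.0 3.0
   vertex 6.0 0.5 3.0
   vertex 1.0 1.5 5.5
  endloop
 endfacet
 facet normal -0.858 0.191 -0.477
  outer loop
   vertex 2.5 2.0 3.0
   vertex 1.0 1.5 5.5
   vertex 3.5 4.0 2.0
  endloop
 endfacet
 facet normal -0.161 -0.376 -0.913
  outer loop
   vertex 2.5 2.0 3.0
   vertex 3.5 4.0 2.0
   vertex 6.0 0.5 3.0
  endloop
 endfacet
 facet normal 0.420 -0.140 0.897
  outer loop
   vertex 1.5 3.0 5.5
   vertex 1.0 1.5 5.5
   vertex 6.0 0.5 3.0
  endloop
 endfacet
 facet normal 0.506 0.051 0.861
  outer loop
   vertex 1.5 3.0 5.5
   vertex 6.0 0.5 3.0
   vertex 5.5 5.5 3.0
  endloop
 endfacet
 facet normal -0.865 0.288 -0.412
  outer loop
   vertex 1.5 3.0 5.5
   vertex 3.5 4.0 2.0
   vertex 1.0 1.5 5.5
  endloop
 endfacet
 facet normal -0.408 0.816 -0.408
  outer loop
   vertex 4.0 4.5 2.5
   vertex 5.5 5.5 3.0
   vertex 3.5 4.0 2.0
  endloop
 endfacet
 facet normal -0.546 0.837 -0.036
  outer loop
   vertex 4.0 4.5 2.5
   vertex 1.5 3.0 5.5
   vertex 5.5 5.5 3.0
  endloop
 endfacet
 facet normal -0.627 0.766 -0.139
  outer loop
   vertex 4.0 4.5 2.5
   vertex 3.5 4.0 2.0
   vertex 1.5 3.0 5.5
  endloop
 endfacet
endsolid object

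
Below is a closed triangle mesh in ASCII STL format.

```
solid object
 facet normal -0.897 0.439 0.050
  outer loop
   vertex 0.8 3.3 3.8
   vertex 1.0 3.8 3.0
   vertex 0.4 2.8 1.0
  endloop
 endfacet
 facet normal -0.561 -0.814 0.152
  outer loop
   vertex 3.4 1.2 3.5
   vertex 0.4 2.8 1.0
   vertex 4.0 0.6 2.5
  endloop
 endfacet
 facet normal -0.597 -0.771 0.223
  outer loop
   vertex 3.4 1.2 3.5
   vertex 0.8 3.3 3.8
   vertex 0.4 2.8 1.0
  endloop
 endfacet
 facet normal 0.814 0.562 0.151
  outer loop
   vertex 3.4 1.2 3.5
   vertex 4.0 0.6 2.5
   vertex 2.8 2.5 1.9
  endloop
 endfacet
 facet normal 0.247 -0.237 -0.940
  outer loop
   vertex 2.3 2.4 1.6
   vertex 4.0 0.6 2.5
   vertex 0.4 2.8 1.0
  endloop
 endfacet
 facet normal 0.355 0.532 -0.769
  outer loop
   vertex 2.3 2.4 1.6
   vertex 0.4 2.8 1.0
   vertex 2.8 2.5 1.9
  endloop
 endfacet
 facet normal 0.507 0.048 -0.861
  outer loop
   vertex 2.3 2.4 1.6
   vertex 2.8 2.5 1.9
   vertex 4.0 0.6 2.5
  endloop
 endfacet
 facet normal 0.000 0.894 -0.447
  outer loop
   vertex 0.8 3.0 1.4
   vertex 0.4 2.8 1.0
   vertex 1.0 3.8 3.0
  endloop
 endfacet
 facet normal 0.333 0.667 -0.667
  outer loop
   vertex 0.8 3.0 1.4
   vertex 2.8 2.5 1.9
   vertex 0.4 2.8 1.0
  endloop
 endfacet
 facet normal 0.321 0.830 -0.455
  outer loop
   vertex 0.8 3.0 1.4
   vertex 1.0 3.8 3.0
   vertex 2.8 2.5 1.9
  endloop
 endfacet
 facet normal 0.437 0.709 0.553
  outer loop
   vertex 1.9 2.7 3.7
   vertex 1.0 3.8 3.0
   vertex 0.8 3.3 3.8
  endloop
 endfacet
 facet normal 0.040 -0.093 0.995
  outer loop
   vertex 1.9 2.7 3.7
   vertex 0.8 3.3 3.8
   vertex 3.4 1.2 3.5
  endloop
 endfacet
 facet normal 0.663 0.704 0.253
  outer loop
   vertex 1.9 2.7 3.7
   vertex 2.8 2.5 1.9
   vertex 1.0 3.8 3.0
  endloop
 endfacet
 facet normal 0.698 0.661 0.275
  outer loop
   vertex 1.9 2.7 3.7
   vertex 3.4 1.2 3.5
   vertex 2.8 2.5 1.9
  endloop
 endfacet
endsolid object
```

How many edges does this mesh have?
21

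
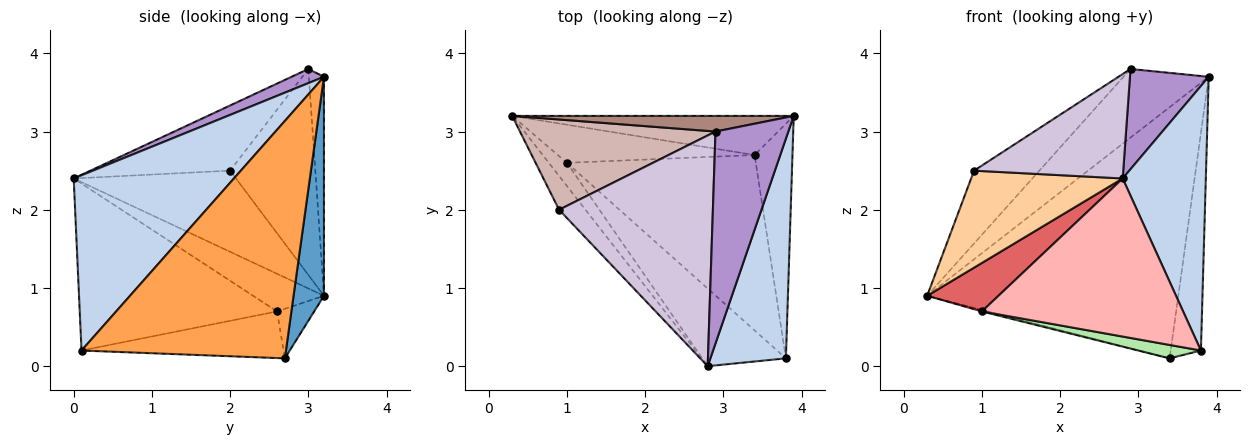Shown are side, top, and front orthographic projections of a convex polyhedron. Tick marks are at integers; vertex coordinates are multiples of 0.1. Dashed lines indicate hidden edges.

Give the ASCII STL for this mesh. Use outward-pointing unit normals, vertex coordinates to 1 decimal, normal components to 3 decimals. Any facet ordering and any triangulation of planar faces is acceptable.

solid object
 facet normal 0.119 0.981 -0.153
  outer loop
   vertex 3.4 2.7 0.1
   vertex 0.3 3.2 0.9
   vertex 3.9 3.2 3.7
  endloop
 endfacet
 facet normal 0.829 -0.430 0.357
  outer loop
   vertex 3.8 0.1 0.2
   vertex 3.9 3.2 3.7
   vertex 2.8 0.0 2.4
  endloop
 endfacet
 facet normal 0.977 0.144 -0.156
  outer loop
   vertex 3.8 0.1 0.2
   vertex 3.4 2.7 0.1
   vertex 3.9 3.2 3.7
  endloop
 endfacet
 facet normal -0.711 -0.664 -0.231
  outer loop
   vertex 0.9 2.0 2.5
   vertex 0.3 3.2 0.9
   vertex 2.8 0.0 2.4
  endloop
 endfacet
 facet normal -0.244 0.039 -0.969
  outer loop
   vertex 1.0 2.6 0.7
   vertex 0.3 3.2 0.9
   vertex 3.4 2.7 0.1
  endloop
 endfacet
 facet normal -0.239 -0.074 -0.968
  outer loop
   vertex 1.0 2.6 0.7
   vertex 3.4 2.7 0.1
   vertex 3.8 0.1 0.2
  endloop
 endfacet
 facet normal -0.668 -0.672 -0.321
  outer loop
   vertex 1.0 2.6 0.7
   vertex 2.8 0.0 2.4
   vertex 0.3 3.2 0.9
  endloop
 endfacet
 facet normal -0.661 -0.674 -0.331
  outer loop
   vertex 1.0 2.6 0.7
   vertex 3.8 0.1 0.2
   vertex 2.8 0.0 2.4
  endloop
 endfacet
 facet normal 0.173 -0.421 0.890
  outer loop
   vertex 2.9 3.0 3.8
   vertex 2.8 0.0 2.4
   vertex 3.9 3.2 3.7
  endloop
 endfacet
 facet normal -0.360 -0.385 0.850
  outer loop
   vertex 2.9 3.0 3.8
   vertex 0.9 2.0 2.5
   vertex 2.8 0.0 2.4
  endloop
 endfacet
 facet normal -0.170 0.961 0.219
  outer loop
   vertex 2.9 3.0 3.8
   vertex 3.9 3.2 3.7
   vertex 0.3 3.2 0.9
  endloop
 endfacet
 facet normal -0.634 0.486 0.602
  outer loop
   vertex 2.9 3.0 3.8
   vertex 0.3 3.2 0.9
   vertex 0.9 2.0 2.5
  endloop
 endfacet
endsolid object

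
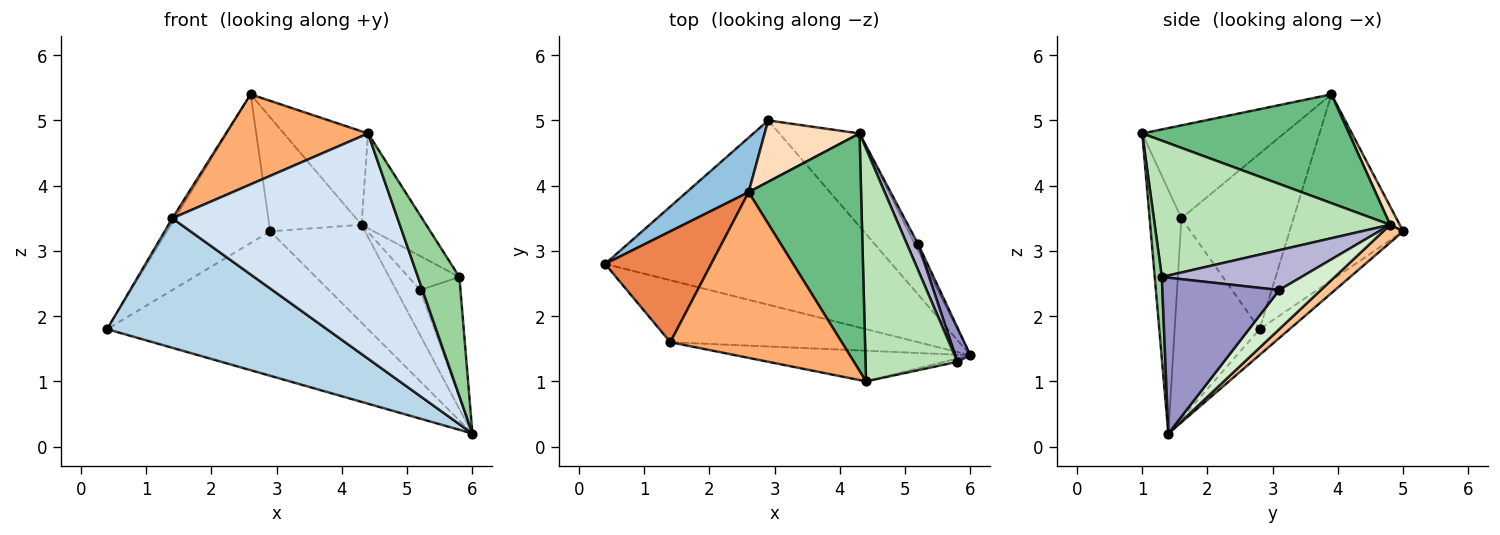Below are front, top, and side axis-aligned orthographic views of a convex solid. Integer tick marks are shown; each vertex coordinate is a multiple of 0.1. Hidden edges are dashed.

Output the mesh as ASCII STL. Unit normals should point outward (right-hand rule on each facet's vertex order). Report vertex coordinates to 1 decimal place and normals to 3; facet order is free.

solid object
 facet normal -0.070 0.615 -0.785
  outer loop
   vertex 2.9 5.0 3.3
   vertex 6.0 1.4 0.2
   vertex 0.4 2.8 1.8
  endloop
 endfacet
 facet normal -0.718 0.653 0.239
  outer loop
   vertex 2.6 3.9 5.4
   vertex 2.9 5.0 3.3
   vertex 0.4 2.8 1.8
  endloop
 endfacet
 facet normal -0.329 -0.852 -0.407
  outer loop
   vertex 1.4 1.6 3.5
   vertex 0.4 2.8 1.8
   vertex 6.0 1.4 0.2
  endloop
 endfacet
 facet normal -0.138 -0.981 -0.133
  outer loop
   vertex 1.4 1.6 3.5
   vertex 6.0 1.4 0.2
   vertex 4.4 1.0 4.8
  endloop
 endfacet
 facet normal -0.856 0.019 0.517
  outer loop
   vertex 1.4 1.6 3.5
   vertex 2.6 3.9 5.4
   vertex 0.4 2.8 1.8
  endloop
 endfacet
 facet normal -0.430 -0.431 0.793
  outer loop
   vertex 1.4 1.6 3.5
   vertex 4.4 1.0 4.8
   vertex 2.6 3.9 5.4
  endloop
 endfacet
 facet normal 0.151 0.716 -0.681
  outer loop
   vertex 4.3 4.8 3.4
   vertex 6.0 1.4 0.2
   vertex 2.9 5.0 3.3
  endloop
 endfacet
 facet normal 0.092 0.877 0.472
  outer loop
   vertex 4.3 4.8 3.4
   vertex 2.9 5.0 3.3
   vertex 2.6 3.9 5.4
  endloop
 endfacet
 facet normal 0.669 0.272 0.691
  outer loop
   vertex 4.3 4.8 3.4
   vertex 2.6 3.9 5.4
   vertex 4.4 1.0 4.8
  endloop
 endfacet
 facet normal 0.169 -0.985 -0.027
  outer loop
   vertex 5.8 1.3 2.6
   vertex 4.4 1.0 4.8
   vertex 6.0 1.4 0.2
  endloop
 endfacet
 facet normal 0.809 0.222 0.545
  outer loop
   vertex 5.8 1.3 2.6
   vertex 4.3 4.8 3.4
   vertex 4.4 1.0 4.8
  endloop
 endfacet
 facet normal 0.863 0.499 -0.072
  outer loop
   vertex 5.2 3.1 2.4
   vertex 6.0 1.4 0.2
   vertex 4.3 4.8 3.4
  endloop
 endfacet
 facet normal 0.942 0.324 0.092
  outer loop
   vertex 5.2 3.1 2.4
   vertex 5.8 1.3 2.6
   vertex 6.0 1.4 0.2
  endloop
 endfacet
 facet normal 0.909 0.331 0.255
  outer loop
   vertex 5.2 3.1 2.4
   vertex 4.3 4.8 3.4
   vertex 5.8 1.3 2.6
  endloop
 endfacet
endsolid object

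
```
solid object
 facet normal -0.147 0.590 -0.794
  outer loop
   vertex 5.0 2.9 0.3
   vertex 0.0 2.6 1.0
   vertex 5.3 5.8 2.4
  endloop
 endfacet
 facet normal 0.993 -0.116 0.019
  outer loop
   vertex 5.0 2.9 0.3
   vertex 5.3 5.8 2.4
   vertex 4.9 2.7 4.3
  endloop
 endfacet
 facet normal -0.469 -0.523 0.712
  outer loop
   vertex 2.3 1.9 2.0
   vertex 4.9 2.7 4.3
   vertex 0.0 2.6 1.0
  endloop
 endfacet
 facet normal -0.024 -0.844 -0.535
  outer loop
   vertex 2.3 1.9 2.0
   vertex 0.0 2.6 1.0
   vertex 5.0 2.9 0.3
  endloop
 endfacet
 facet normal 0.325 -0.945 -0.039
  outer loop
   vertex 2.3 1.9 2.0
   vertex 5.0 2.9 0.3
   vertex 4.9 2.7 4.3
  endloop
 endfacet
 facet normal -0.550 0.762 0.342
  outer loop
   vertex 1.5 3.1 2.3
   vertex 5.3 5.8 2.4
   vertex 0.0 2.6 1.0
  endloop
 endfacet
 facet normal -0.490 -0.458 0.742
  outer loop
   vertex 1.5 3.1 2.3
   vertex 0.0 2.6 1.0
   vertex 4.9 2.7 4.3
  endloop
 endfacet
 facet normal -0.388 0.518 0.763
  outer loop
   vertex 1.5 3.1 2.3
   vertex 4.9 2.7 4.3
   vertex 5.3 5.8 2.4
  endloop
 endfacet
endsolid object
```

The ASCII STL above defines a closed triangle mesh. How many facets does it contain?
8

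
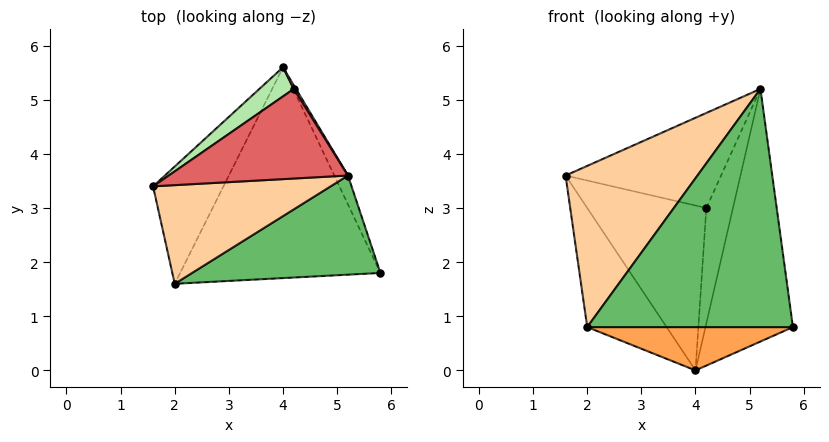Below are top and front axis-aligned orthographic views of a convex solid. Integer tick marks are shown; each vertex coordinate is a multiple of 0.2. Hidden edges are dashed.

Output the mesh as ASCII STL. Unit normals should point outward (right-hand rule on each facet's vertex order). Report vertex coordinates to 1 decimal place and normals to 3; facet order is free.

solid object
 facet normal 0.907 0.419 -0.048
  outer loop
   vertex 5.2 3.6 5.2
   vertex 5.8 1.8 0.8
   vertex 4.0 5.6 0.0
  endloop
 endfacet
 facet normal -0.863 0.360 -0.355
  outer loop
   vertex 2.0 1.6 0.8
   vertex 1.6 3.4 3.6
   vertex 4.0 5.6 0.0
  endloop
 endfacet
 facet normal 0.011 -0.201 -0.979
  outer loop
   vertex 2.0 1.6 0.8
   vertex 4.0 5.6 0.0
   vertex 5.8 1.8 0.8
  endloop
 endfacet
 facet normal -0.182 -0.839 0.513
  outer loop
   vertex 2.0 1.6 0.8
   vertex 5.2 3.6 5.2
   vertex 1.6 3.4 3.6
  endloop
 endfacet
 facet normal 0.049 -0.922 0.384
  outer loop
   vertex 2.0 1.6 0.8
   vertex 5.8 1.8 0.8
   vertex 5.2 3.6 5.2
  endloop
 endfacet
 facet normal -0.540 0.829 0.147
  outer loop
   vertex 4.2 5.2 3.0
   vertex 4.0 5.6 0.0
   vertex 1.6 3.4 3.6
  endloop
 endfacet
 facet normal -0.326 0.688 0.649
  outer loop
   vertex 4.2 5.2 3.0
   vertex 1.6 3.4 3.6
   vertex 5.2 3.6 5.2
  endloop
 endfacet
 facet normal 0.837 0.547 0.017
  outer loop
   vertex 4.2 5.2 3.0
   vertex 5.2 3.6 5.2
   vertex 4.0 5.6 0.0
  endloop
 endfacet
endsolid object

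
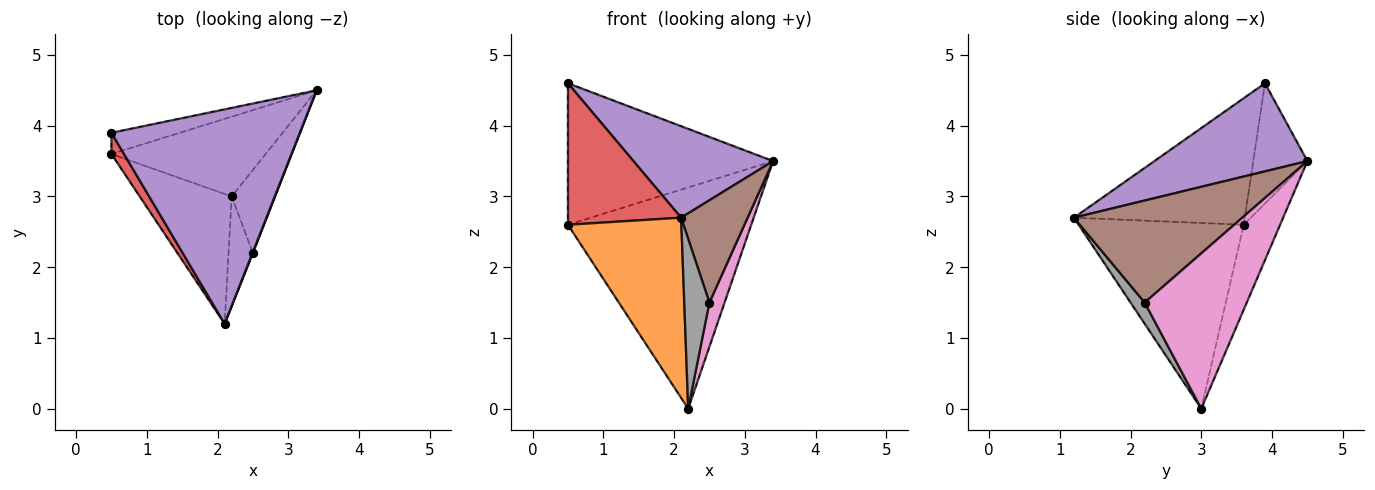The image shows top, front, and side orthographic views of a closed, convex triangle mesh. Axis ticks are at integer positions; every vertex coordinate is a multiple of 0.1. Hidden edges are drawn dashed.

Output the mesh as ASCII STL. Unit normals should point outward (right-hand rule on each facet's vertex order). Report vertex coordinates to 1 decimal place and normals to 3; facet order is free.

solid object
 facet normal -0.184 0.925 -0.333
  outer loop
   vertex 2.2 3.0 0.0
   vertex 0.5 3.6 2.6
   vertex 3.4 4.5 3.5
  endloop
 endfacet
 facet normal -0.763 -0.524 -0.378
  outer loop
   vertex 2.2 3.0 0.0
   vertex 2.1 1.2 2.7
   vertex 0.5 3.6 2.6
  endloop
 endfacet
 facet normal -0.252 0.957 -0.144
  outer loop
   vertex 0.5 3.9 4.6
   vertex 3.4 4.5 3.5
   vertex 0.5 3.6 2.6
  endloop
 endfacet
 facet normal -0.831 -0.550 0.083
  outer loop
   vertex 0.5 3.9 4.6
   vertex 0.5 3.6 2.6
   vertex 2.1 1.2 2.7
  endloop
 endfacet
 facet normal 0.395 -0.360 0.845
  outer loop
   vertex 0.5 3.9 4.6
   vertex 2.1 1.2 2.7
   vertex 3.4 4.5 3.5
  endloop
 endfacet
 facet normal 0.930 -0.367 0.004
  outer loop
   vertex 2.5 2.2 1.5
   vertex 3.4 4.5 3.5
   vertex 2.1 1.2 2.7
  endloop
 endfacet
 facet normal 0.953 -0.142 -0.266
  outer loop
   vertex 2.5 2.2 1.5
   vertex 2.2 3.0 0.0
   vertex 3.4 4.5 3.5
  endloop
 endfacet
 facet normal 0.427 -0.760 -0.491
  outer loop
   vertex 2.5 2.2 1.5
   vertex 2.1 1.2 2.7
   vertex 2.2 3.0 0.0
  endloop
 endfacet
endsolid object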